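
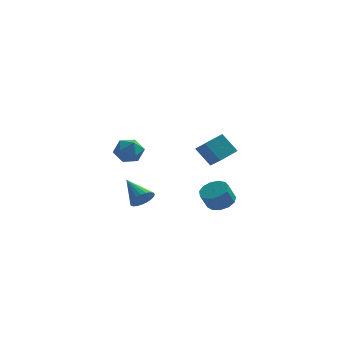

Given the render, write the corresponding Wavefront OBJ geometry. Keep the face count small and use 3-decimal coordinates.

v -1.607 -2.839 1.105
v -1.023 -2.294 1.072
v -2.653 -1.661 2.075
v -1.198 -2.224 0.798
v -1.445 -2.26 0.577
v -1.719 -2.397 0.448
v -1.974 -2.61 0.432
v -2.165 -2.862 0.532
v -2.261 -3.111 0.731
v -2.243 -3.313 0.995
v -2.115 -3.432 1.278
v -1.9 -3.45 1.531
v -1.634 -3.361 1.71
v -1.363 -3.183 1.785
v -1.135 -2.944 1.742
v -0.988 -2.688 1.588
v -0.949 -2.458 1.351
v 0.867 4.116 2.163
v 1.541 2.847 3.179
v 1.834 4.991 2.615
v 2.508 3.722 3.631
v 1.812 3.678 0.989
v 2.486 2.409 2.005
v 2.779 4.553 1.441
v 3.453 3.284 2.457
v -3.055 0.536 2.775
v -2.303 0.977 3.241
v -3.137 -0.557 3.939
v -2.385 -0.116 4.405
v -3.263 0.335 4.347
v -3.212 1.01 3.627
v -2.228 -0.59 3.553
v -2.177 0.085 2.833
v -1.792 0.281 3.721
v -2.431 0.852 4.213
v -3.009 -0.432 2.967
v -3.648 0.139 3.459
v 2.917 -3.568 1.505
v 3.687 -3.992 1.646
v 3.292 -4.356 2.697
v 2.523 -3.932 2.555
v 3.745 -3.529 1.829
v 3.351 -3.893 2.88
v 3.541 -3.078 1.908
v 3.146 -3.442 2.959
v 3.138 -2.783 1.859
v 2.744 -3.146 2.91
v 2.666 -2.737 1.698
v 2.272 -3.1 2.749
v 2.273 -2.955 1.475
v 1.879 -3.318 2.526
v 2.085 -3.367 1.262
v 1.69 -3.731 2.313
v 2.161 -3.844 1.125
v 1.766 -4.208 2.176
v 2.477 -4.233 1.109
v 2.083 -4.597 2.16
v 2.933 -4.411 1.219
v 2.538 -4.775 2.27
v 3.384 -4.321 1.419
v 2.989 -4.685 2.47
f 2 1 4
f 2 4 3
f 4 1 5
f 4 5 3
f 5 1 6
f 5 6 3
f 6 1 7
f 6 7 3
f 7 1 8
f 7 8 3
f 8 1 9
f 8 9 3
f 9 1 10
f 9 10 3
f 10 1 11
f 10 11 3
f 11 1 12
f 11 12 3
f 12 1 13
f 12 13 3
f 13 1 14
f 13 14 3
f 14 1 15
f 14 15 3
f 15 1 16
f 15 16 3
f 16 1 17
f 16 17 3
f 17 1 2
f 17 2 3
f 19 21 18
f 22 19 18
f 18 21 20
f 20 22 18
f 19 25 21
f 23 19 22
f 23 25 19
f 21 25 20
f 24 22 20
f 20 25 24
f 24 23 22
f 25 23 24
f 26 37 31
f 26 31 27
f 26 27 33
f 26 33 36
f 26 36 37
f 27 31 35
f 31 37 30
f 37 36 28
f 36 33 32
f 33 27 34
f 29 35 30
f 29 30 28
f 29 28 32
f 29 32 34
f 29 34 35
f 30 35 31
f 28 30 37
f 32 28 36
f 34 32 33
f 35 34 27
f 39 38 42
f 39 42 40
f 40 42 43
f 40 43 41
f 42 38 44
f 42 44 43
f 43 44 45
f 43 45 41
f 44 38 46
f 44 46 45
f 45 46 47
f 45 47 41
f 46 38 48
f 46 48 47
f 47 48 49
f 47 49 41
f 48 38 50
f 48 50 49
f 49 50 51
f 49 51 41
f 50 38 52
f 50 52 51
f 51 52 53
f 51 53 41
f 52 38 54
f 52 54 53
f 53 54 55
f 53 55 41
f 54 38 56
f 54 56 55
f 55 56 57
f 55 57 41
f 56 38 58
f 56 58 57
f 57 58 59
f 57 59 41
f 58 38 60
f 58 60 59
f 59 60 61
f 59 61 41
f 60 38 39
f 60 39 61
f 61 39 40
f 61 40 41



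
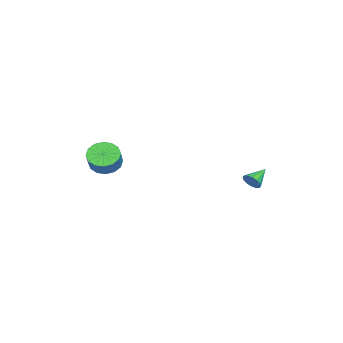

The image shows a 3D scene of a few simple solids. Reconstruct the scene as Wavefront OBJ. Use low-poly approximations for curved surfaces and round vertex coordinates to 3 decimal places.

v 2.484 -3.611 1.807
v 2.91 -4.226 1.497
v 3.543 -4.183 2.283
v 3.116 -3.569 2.593
v 3.086 -3.88 1.337
v 3.719 -3.838 2.123
v 3.1 -3.463 1.303
v 3.733 -3.42 2.089
v 2.949 -3.085 1.404
v 3.582 -3.042 2.19
v 2.673 -2.848 1.613
v 3.306 -2.805 2.399
v 2.347 -2.816 1.874
v 2.98 -2.773 2.66
v 2.057 -2.997 2.117
v 2.69 -2.954 2.903
v 1.881 -3.342 2.277
v 2.514 -3.3 3.063
v 1.867 -3.76 2.311
v 2.5 -3.717 3.097
v 2.018 -4.138 2.21
v 2.651 -4.095 2.996
v 2.294 -4.375 2.001
v 2.927 -4.332 2.787
v 2.62 -4.407 1.74
v 3.253 -4.364 2.526
v -0.132 2.898 -0.179
v 0.214 3.177 0.11
v -0.988 3.442 0.319
v 0.175 3.326 -0.118
v 0.055 3.36 -0.362
v -0.116 3.27 -0.557
v -0.291 3.081 -0.651
v -0.423 2.842 -0.619
v -0.478 2.619 -0.469
v -0.439 2.471 -0.241
v -0.319 2.437 0.003
v -0.148 2.527 0.198
v 0.027 2.716 0.292
v 0.159 2.954 0.26
f 2 1 5
f 2 5 3
f 3 5 6
f 3 6 4
f 5 1 7
f 5 7 6
f 6 7 8
f 6 8 4
f 7 1 9
f 7 9 8
f 8 9 10
f 8 10 4
f 9 1 11
f 9 11 10
f 10 11 12
f 10 12 4
f 11 1 13
f 11 13 12
f 12 13 14
f 12 14 4
f 13 1 15
f 13 15 14
f 14 15 16
f 14 16 4
f 15 1 17
f 15 17 16
f 16 17 18
f 16 18 4
f 17 1 19
f 17 19 18
f 18 19 20
f 18 20 4
f 19 1 21
f 19 21 20
f 20 21 22
f 20 22 4
f 21 1 23
f 21 23 22
f 22 23 24
f 22 24 4
f 23 1 25
f 23 25 24
f 24 25 26
f 24 26 4
f 25 1 2
f 25 2 26
f 26 2 3
f 26 3 4
f 28 27 30
f 28 30 29
f 30 27 31
f 30 31 29
f 31 27 32
f 31 32 29
f 32 27 33
f 32 33 29
f 33 27 34
f 33 34 29
f 34 27 35
f 34 35 29
f 35 27 36
f 35 36 29
f 36 27 37
f 36 37 29
f 37 27 38
f 37 38 29
f 38 27 39
f 38 39 29
f 39 27 40
f 39 40 29
f 40 27 28
f 40 28 29



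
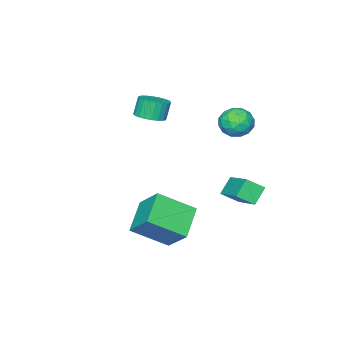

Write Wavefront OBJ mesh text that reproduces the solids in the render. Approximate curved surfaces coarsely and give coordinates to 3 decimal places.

v -1.942 4.08 1.633
v -1.449 4.754 2.006
v -1.511 3.166 2.714
v -1.018 3.84 3.087
v -1.932 3.881 3.099
v -2.198 4.446 2.431
v -0.762 3.474 2.289
v -1.028 4.039 1.621
v -0.719 4.379 2.411
v -1.442 4.631 2.912
v -1.518 3.289 1.808
v -2.241 3.541 2.309
v -1.733 4.497 1.724
v -1.227 3.423 2.996
v -1.764 3.447 3.003
v -1.474 3.843 3.222
v -2.174 4.316 1.974
v -1.884 4.712 2.193
v -2.168 4.2 2.836
v -1.076 3.208 2.527
v -0.786 3.604 2.746
v -1.486 4.077 1.498
v -1.196 4.473 1.717
v -0.792 3.72 1.884
v -1.015 4.673 2.182
v -0.761 4.136 2.818
v -0.611 3.921 2.349
v -0.767 4.253 1.956
v -1.439 4.821 2.476
v -1.186 4.284 3.112
v -1.723 4.308 3.119
v -1.88 4.64 2.726
v -1.011 4.601 2.715
v -1.774 3.636 1.608
v -1.521 3.099 2.244
v -1.08 3.28 1.994
v -1.237 3.612 1.601
v -2.199 3.784 1.902
v -1.945 3.247 2.538
v -2.193 3.667 2.764
v -2.349 3.999 2.371
v -1.949 3.319 2.005
v 0.834 2.457 -3.737
v 2.158 1.219 -2.618
v 0.986 3.739 -2.497
v 2.309 2.501 -1.379
v 2.291 3.179 -4.661
v 3.614 1.941 -3.543
v 2.442 4.461 -3.422
v 3.766 3.223 -2.303
v -0.468 -0.637 1.432
v 0.22 -0.295 1.687
v -0.144 -0.322 2.704
v -0.832 -0.663 2.448
v 0.042 -0.04 1.63
v -0.322 -0.067 2.647
v -0.213 0.124 1.543
v -0.577 0.097 2.56
v -0.508 0.172 1.439
v -0.872 0.146 2.455
v -0.796 0.097 1.334
v -1.16 0.071 2.35
v -1.035 -0.089 1.243
v -1.399 -0.116 2.26
v -1.187 -0.359 1.182
v -1.551 -0.386 2.198
v -1.23 -0.672 1.158
v -1.594 -0.698 2.175
v -1.156 -0.978 1.176
v -1.52 -1.005 2.193
v -0.978 -1.233 1.233
v -1.342 -1.26 2.25
v -0.723 -1.397 1.32
v -1.087 -1.424 2.337
v -0.428 -1.446 1.425
v -0.792 -1.472 2.441
v -0.14 -1.371 1.53
v -0.504 -1.397 2.546
v 0.099 -1.184 1.62
v -0.265 -1.211 2.637
v 0.251 -0.914 1.682
v -0.113 -0.941 2.698
v 0.294 -0.602 1.705
v -0.07 -0.628 2.722
v -2.288 3.496 -3.629
v -3.068 3.443 -2.84
v -1.524 5.153 -2.763
v -2.303 5.1 -1.974
v -1.637 2.88 -3.026
v -2.416 2.827 -2.237
v -0.872 4.537 -2.16
v -1.652 4.484 -1.371
f 1 38 17
f 38 12 41
f 17 41 6
f 38 41 17
f 1 17 13
f 17 6 18
f 13 18 2
f 17 18 13
f 1 13 22
f 13 2 23
f 22 23 8
f 13 23 22
f 1 22 34
f 22 8 37
f 34 37 11
f 22 37 34
f 1 34 38
f 34 11 42
f 38 42 12
f 34 42 38
f 2 18 29
f 18 6 32
f 29 32 10
f 18 32 29
f 6 41 19
f 41 12 40
f 19 40 5
f 41 40 19
f 12 42 39
f 42 11 35
f 39 35 3
f 42 35 39
f 11 37 36
f 37 8 24
f 36 24 7
f 37 24 36
f 8 23 28
f 23 2 25
f 28 25 9
f 23 25 28
f 4 30 16
f 30 10 31
f 16 31 5
f 30 31 16
f 4 16 14
f 16 5 15
f 14 15 3
f 16 15 14
f 4 14 21
f 14 3 20
f 21 20 7
f 14 20 21
f 4 21 26
f 21 7 27
f 26 27 9
f 21 27 26
f 4 26 30
f 26 9 33
f 30 33 10
f 26 33 30
f 5 31 19
f 31 10 32
f 19 32 6
f 31 32 19
f 3 15 39
f 15 5 40
f 39 40 12
f 15 40 39
f 7 20 36
f 20 3 35
f 36 35 11
f 20 35 36
f 9 27 28
f 27 7 24
f 28 24 8
f 27 24 28
f 10 33 29
f 33 9 25
f 29 25 2
f 33 25 29
f 44 46 43
f 47 44 43
f 43 46 45
f 45 47 43
f 44 50 46
f 48 44 47
f 48 50 44
f 46 50 45
f 49 47 45
f 45 50 49
f 49 48 47
f 50 48 49
f 52 51 55
f 52 55 53
f 53 55 56
f 53 56 54
f 55 51 57
f 55 57 56
f 56 57 58
f 56 58 54
f 57 51 59
f 57 59 58
f 58 59 60
f 58 60 54
f 59 51 61
f 59 61 60
f 60 61 62
f 60 62 54
f 61 51 63
f 61 63 62
f 62 63 64
f 62 64 54
f 63 51 65
f 63 65 64
f 64 65 66
f 64 66 54
f 65 51 67
f 65 67 66
f 66 67 68
f 66 68 54
f 67 51 69
f 67 69 68
f 68 69 70
f 68 70 54
f 69 51 71
f 69 71 70
f 70 71 72
f 70 72 54
f 71 51 73
f 71 73 72
f 72 73 74
f 72 74 54
f 73 51 75
f 73 75 74
f 74 75 76
f 74 76 54
f 75 51 77
f 75 77 76
f 76 77 78
f 76 78 54
f 77 51 79
f 77 79 78
f 78 79 80
f 78 80 54
f 79 51 81
f 79 81 80
f 80 81 82
f 80 82 54
f 81 51 83
f 81 83 82
f 82 83 84
f 82 84 54
f 83 51 52
f 83 52 84
f 84 52 53
f 84 53 54
f 86 88 85
f 89 86 85
f 85 88 87
f 87 89 85
f 86 92 88
f 90 86 89
f 90 92 86
f 88 92 87
f 91 89 87
f 87 92 91
f 91 90 89
f 92 90 91



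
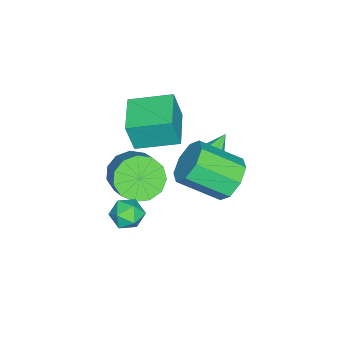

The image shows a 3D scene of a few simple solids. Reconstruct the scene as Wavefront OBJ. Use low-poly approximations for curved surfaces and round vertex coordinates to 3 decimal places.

v -3.743 -4.015 0.315
v -3.528 -4.305 1.781
v -4.388 -2.261 0.758
v -4.172 -2.552 2.224
v -2.068 -3.368 0.196
v -1.852 -3.659 1.662
v -2.712 -1.615 0.639
v -2.497 -1.905 2.105
v -2.035 -0.291 0.619
v -1.593 -0.655 1.192
v -3.045 0.151 1.681
v -1.427 -0.064 1.103
v -1.617 0.394 0.731
v -2.053 0.45 0.294
v -2.478 0.073 0.047
v -2.644 -0.518 0.135
v -2.453 -0.976 0.507
v -2.018 -1.033 0.945
v 0.595 -2.072 -0.888
v 0.906 -1.563 -0.405
v 1.434 -2.917 -0.535
v 1.745 -2.408 -0.052
v 1.047 -2.694 0.089
v 0.528 -2.171 -0.13
v 1.812 -2.309 -0.81
v 1.293 -1.786 -1.029
v 1.658 -1.709 -0.357
v 1.184 -1.947 0.198
v 1.156 -2.533 -1.138
v 0.682 -2.771 -0.583
v -2.232 -3.559 -1.748
v -1.38 -3.999 -2.266
v -0.235 -3.14 -1.109
v -1.088 -2.701 -0.592
v -1.496 -3.465 -2.547
v -0.351 -2.607 -1.39
v -1.847 -2.961 -2.574
v -0.702 -2.103 -1.417
v -2.319 -2.647 -2.339
v -1.174 -1.789 -1.182
v -2.764 -2.623 -1.917
v -1.619 -1.765 -0.76
v -3.041 -2.896 -1.441
v -1.896 -2.037 -0.284
v -3.06 -3.379 -1.062
v -1.915 -2.521 0.094
v -2.817 -3.92 -0.902
v -1.672 -3.062 0.255
v -2.388 -4.346 -1.01
v -1.243 -3.488 0.146
v -1.91 -4.522 -1.353
v -0.765 -3.664 -0.196
v -1.534 -4.393 -1.821
v -0.389 -3.535 -0.664
v -0.32 1.489 1.922
v 0.64 1.801 1.902
v 1.181 0.203 2.958
v 0.22 -0.109 2.978
v 0.253 2.074 2.513
v 0.794 0.476 3.569
v -0.47 2.004 2.777
v 0.071 0.407 3.834
v -1.105 1.633 2.541
v -0.564 0.035 3.598
v -1.281 1.177 1.942
v -0.74 -0.421 2.998
v -0.894 0.904 1.331
v -0.353 -0.694 2.387
v -0.171 0.973 1.066
v 0.37 -0.624 2.123
v 0.464 1.345 1.302
v 1.005 -0.253 2.359
f 2 4 1
f 5 2 1
f 1 4 3
f 3 5 1
f 2 8 4
f 6 2 5
f 6 8 2
f 4 8 3
f 7 5 3
f 3 8 7
f 7 6 5
f 8 6 7
f 10 9 12
f 10 12 11
f 12 9 13
f 12 13 11
f 13 9 14
f 13 14 11
f 14 9 15
f 14 15 11
f 15 9 16
f 15 16 11
f 16 9 17
f 16 17 11
f 17 9 18
f 17 18 11
f 18 9 10
f 18 10 11
f 19 30 24
f 19 24 20
f 19 20 26
f 19 26 29
f 19 29 30
f 20 24 28
f 24 30 23
f 30 29 21
f 29 26 25
f 26 20 27
f 22 28 23
f 22 23 21
f 22 21 25
f 22 25 27
f 22 27 28
f 23 28 24
f 21 23 30
f 25 21 29
f 27 25 26
f 28 27 20
f 32 31 35
f 32 35 33
f 33 35 36
f 33 36 34
f 35 31 37
f 35 37 36
f 36 37 38
f 36 38 34
f 37 31 39
f 37 39 38
f 38 39 40
f 38 40 34
f 39 31 41
f 39 41 40
f 40 41 42
f 40 42 34
f 41 31 43
f 41 43 42
f 42 43 44
f 42 44 34
f 43 31 45
f 43 45 44
f 44 45 46
f 44 46 34
f 45 31 47
f 45 47 46
f 46 47 48
f 46 48 34
f 47 31 49
f 47 49 48
f 48 49 50
f 48 50 34
f 49 31 51
f 49 51 50
f 50 51 52
f 50 52 34
f 51 31 53
f 51 53 52
f 52 53 54
f 52 54 34
f 53 31 32
f 53 32 54
f 54 32 33
f 54 33 34
f 56 55 59
f 56 59 57
f 57 59 60
f 57 60 58
f 59 55 61
f 59 61 60
f 60 61 62
f 60 62 58
f 61 55 63
f 61 63 62
f 62 63 64
f 62 64 58
f 63 55 65
f 63 65 64
f 64 65 66
f 64 66 58
f 65 55 67
f 65 67 66
f 66 67 68
f 66 68 58
f 67 55 69
f 67 69 68
f 68 69 70
f 68 70 58
f 69 55 71
f 69 71 70
f 70 71 72
f 70 72 58
f 71 55 56
f 71 56 72
f 72 56 57
f 72 57 58



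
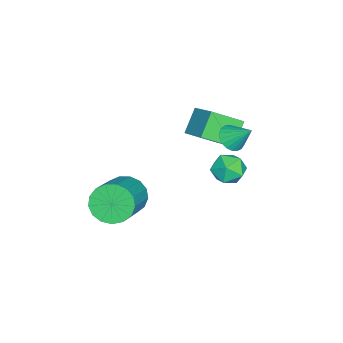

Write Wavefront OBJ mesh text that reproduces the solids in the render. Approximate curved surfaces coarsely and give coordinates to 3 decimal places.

v -0.365 1.129 2.398
v 0.19 0.943 2.463
v -0.195 1.911 3.182
v 0.214 1.113 2.288
v 0.137 1.287 2.132
v -0.026 1.433 2.022
v -0.249 1.526 1.977
v -0.491 1.551 2.005
v -0.712 1.504 2.101
v -0.873 1.391 2.248
v -0.946 1.233 2.421
v -0.919 1.058 2.59
v -0.796 0.894 2.726
v -0.599 0.772 2.805
v -0.361 0.711 2.814
v -0.124 0.723 2.75
v 0.071 0.805 2.626
v -0.392 -3.027 -2.247
v 0.072 -3.274 -2.965
v 1.836 -3.139 -1.871
v 1.372 -2.893 -1.153
v 0.058 -2.849 -2.994
v 1.822 -2.714 -1.9
v -0.06 -2.465 -2.852
v 1.704 -2.331 -1.758
v -0.253 -2.21 -2.571
v 1.511 -2.075 -1.477
v -0.479 -2.142 -2.216
v 1.285 -2.008 -1.122
v -0.684 -2.277 -1.868
v 1.08 -2.143 -0.774
v -0.823 -2.584 -1.607
v 0.941 -2.449 -0.513
v -0.863 -2.992 -1.493
v 0.901 -2.858 -0.398
v -0.795 -3.409 -1.551
v 0.969 -3.274 -0.457
v -0.634 -3.738 -1.769
v 1.129 -3.603 -0.675
v -0.419 -3.904 -2.096
v 1.345 -3.77 -1.002
v -0.197 -3.869 -2.458
v 1.567 -3.735 -1.364
v -0.02 -3.642 -2.772
v 1.744 -3.508 -1.678
v -1.184 -0.943 1.433
v -2.011 -0.821 2.266
v -1.758 0.133 0.705
v -2.585 0.255 1.538
v -0.355 -0.035 2.122
v -1.182 0.087 2.955
v -0.929 1.041 1.394
v -1.756 1.163 2.227
v -0.378 1.716 0.821
v 0.144 1.492 0.336
v -0.104 0.788 1.544
v 0.418 0.564 1.059
v 0.514 1.195 1.447
v 0.345 1.768 1
v -0.305 0.512 0.88
v -0.474 1.085 0.433
v 0.189 0.748 0.373
v 0.695 1.17 0.723
v -0.655 1.11 1.157
v -0.149 1.532 1.507
f 2 1 4
f 2 4 3
f 4 1 5
f 4 5 3
f 5 1 6
f 5 6 3
f 6 1 7
f 6 7 3
f 7 1 8
f 7 8 3
f 8 1 9
f 8 9 3
f 9 1 10
f 9 10 3
f 10 1 11
f 10 11 3
f 11 1 12
f 11 12 3
f 12 1 13
f 12 13 3
f 13 1 14
f 13 14 3
f 14 1 15
f 14 15 3
f 15 1 16
f 15 16 3
f 16 1 17
f 16 17 3
f 17 1 2
f 17 2 3
f 19 18 22
f 19 22 20
f 20 22 23
f 20 23 21
f 22 18 24
f 22 24 23
f 23 24 25
f 23 25 21
f 24 18 26
f 24 26 25
f 25 26 27
f 25 27 21
f 26 18 28
f 26 28 27
f 27 28 29
f 27 29 21
f 28 18 30
f 28 30 29
f 29 30 31
f 29 31 21
f 30 18 32
f 30 32 31
f 31 32 33
f 31 33 21
f 32 18 34
f 32 34 33
f 33 34 35
f 33 35 21
f 34 18 36
f 34 36 35
f 35 36 37
f 35 37 21
f 36 18 38
f 36 38 37
f 37 38 39
f 37 39 21
f 38 18 40
f 38 40 39
f 39 40 41
f 39 41 21
f 40 18 42
f 40 42 41
f 41 42 43
f 41 43 21
f 42 18 44
f 42 44 43
f 43 44 45
f 43 45 21
f 44 18 19
f 44 19 45
f 45 19 20
f 45 20 21
f 47 49 46
f 50 47 46
f 46 49 48
f 48 50 46
f 47 53 49
f 51 47 50
f 51 53 47
f 49 53 48
f 52 50 48
f 48 53 52
f 52 51 50
f 53 51 52
f 54 65 59
f 54 59 55
f 54 55 61
f 54 61 64
f 54 64 65
f 55 59 63
f 59 65 58
f 65 64 56
f 64 61 60
f 61 55 62
f 57 63 58
f 57 58 56
f 57 56 60
f 57 60 62
f 57 62 63
f 58 63 59
f 56 58 65
f 60 56 64
f 62 60 61
f 63 62 55



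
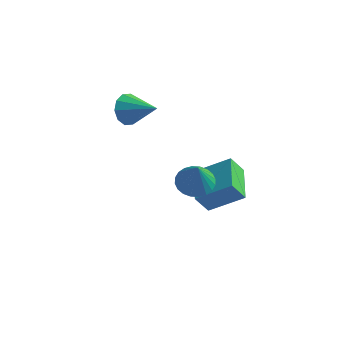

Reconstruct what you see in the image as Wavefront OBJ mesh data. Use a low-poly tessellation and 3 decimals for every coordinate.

v 1.776 -3.668 -0.061
v 2.399 -3.93 -0.386
v 2.204 -4.212 1.201
v 2.486 -3.664 -0.301
v 2.466 -3.399 -0.18
v 2.34 -3.174 -0.04
v 2.129 -3.025 0.096
v 1.863 -2.973 0.209
v 1.585 -3.028 0.28
v 1.335 -3.179 0.299
v 1.153 -3.405 0.264
v 1.065 -3.671 0.179
v 1.086 -3.936 0.057
v 1.211 -4.161 -0.082
v 1.423 -4.31 -0.219
v 1.688 -4.362 -0.331
v 1.966 -4.308 -0.402
v 2.216 -4.156 -0.421
v -1.125 1.023 -3.605
v 0.175 1.651 -2.708
v -0.757 1.436 -4.427
v 0.543 2.063 -3.529
v -0.183 -0.463 -3.931
v 1.117 0.164 -3.033
v 0.185 -0.051 -4.752
v 1.485 0.577 -3.855
v -3.426 -0.219 -0.032
v -3.153 0.159 -0.657
v -2.034 -0.261 0.552
v -3.28 0.488 -0.328
v -3.464 0.547 0.113
v -3.633 0.313 0.5
v -3.723 -0.124 0.683
v -3.7 -0.597 0.594
v -3.572 -0.925 0.265
v -3.388 -0.984 -0.177
v -3.219 -0.751 -0.563
v -3.129 -0.314 -0.747
f 2 1 4
f 2 4 3
f 4 1 5
f 4 5 3
f 5 1 6
f 5 6 3
f 6 1 7
f 6 7 3
f 7 1 8
f 7 8 3
f 8 1 9
f 8 9 3
f 9 1 10
f 9 10 3
f 10 1 11
f 10 11 3
f 11 1 12
f 11 12 3
f 12 1 13
f 12 13 3
f 13 1 14
f 13 14 3
f 14 1 15
f 14 15 3
f 15 1 16
f 15 16 3
f 16 1 17
f 16 17 3
f 17 1 18
f 17 18 3
f 18 1 2
f 18 2 3
f 20 22 19
f 23 20 19
f 19 22 21
f 21 23 19
f 20 26 22
f 24 20 23
f 24 26 20
f 22 26 21
f 25 23 21
f 21 26 25
f 25 24 23
f 26 24 25
f 28 27 30
f 28 30 29
f 30 27 31
f 30 31 29
f 31 27 32
f 31 32 29
f 32 27 33
f 32 33 29
f 33 27 34
f 33 34 29
f 34 27 35
f 34 35 29
f 35 27 36
f 35 36 29
f 36 27 37
f 36 37 29
f 37 27 38
f 37 38 29
f 38 27 28
f 38 28 29



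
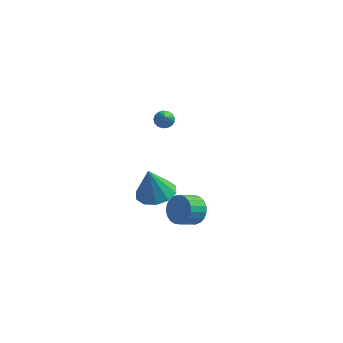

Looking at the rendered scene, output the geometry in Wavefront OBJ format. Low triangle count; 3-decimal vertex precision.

v -3.51 3.873 -1.767
v -3.263 3.538 -2.142
v -3.25 2.927 -0.753
v -3.062 3.691 -2.051
v -2.964 3.885 -1.894
v -2.991 4.077 -1.709
v -3.137 4.222 -1.536
v -3.368 4.286 -1.417
v -3.632 4.256 -1.378
v -3.867 4.139 -1.427
v -4.021 3.96 -1.555
v -4.057 3.761 -1.731
v -3.968 3.588 -1.915
v -3.774 3.48 -2.066
v -3.52 3.462 -2.147
v -2.378 -3.164 -1.365
v -1.354 -3.25 -1.148
v -2.742 -3.236 0.325
v -1.506 -2.619 -1.154
v -1.99 -2.196 -1.24
v -2.623 -2.143 -1.374
v -3.162 -2.48 -1.505
v -3.402 -3.078 -1.582
v -3.25 -3.709 -1.576
v -2.766 -4.132 -1.49
v -2.133 -4.185 -1.355
v -1.594 -3.848 -1.225
v -0.773 -1.661 -3.829
v -0.546 -1.285 -3.078
v -1.199 -2.003 -2.52
v -1.427 -2.379 -3.271
v -0.837 -1.093 -3.173
v -1.491 -1.812 -2.615
v -1.118 -0.999 -3.381
v -1.771 -1.718 -2.823
v -1.339 -1.02 -3.667
v -1.992 -1.739 -3.108
v -1.463 -1.152 -3.98
v -2.116 -1.87 -3.422
v -1.467 -1.371 -4.268
v -2.12 -2.09 -3.71
v -1.351 -1.641 -4.479
v -2.004 -2.359 -3.921
v -1.135 -1.914 -4.579
v -1.789 -2.632 -4.02
v -0.857 -2.143 -4.548
v -1.51 -2.862 -3.99
v -0.565 -2.289 -4.393
v -1.218 -3.008 -3.835
v -0.308 -2.326 -4.141
v -0.961 -3.045 -3.583
v -0.132 -2.248 -3.835
v -0.785 -2.967 -3.277
v -0.067 -2.069 -3.528
v -0.72 -2.787 -2.969
v -0.124 -1.819 -3.272
v -0.777 -2.537 -2.714
v -0.293 -1.541 -3.114
v -0.946 -2.26 -2.555
f 2 1 4
f 2 4 3
f 4 1 5
f 4 5 3
f 5 1 6
f 5 6 3
f 6 1 7
f 6 7 3
f 7 1 8
f 7 8 3
f 8 1 9
f 8 9 3
f 9 1 10
f 9 10 3
f 10 1 11
f 10 11 3
f 11 1 12
f 11 12 3
f 12 1 13
f 12 13 3
f 13 1 14
f 13 14 3
f 14 1 15
f 14 15 3
f 15 1 2
f 15 2 3
f 17 16 19
f 17 19 18
f 19 16 20
f 19 20 18
f 20 16 21
f 20 21 18
f 21 16 22
f 21 22 18
f 22 16 23
f 22 23 18
f 23 16 24
f 23 24 18
f 24 16 25
f 24 25 18
f 25 16 26
f 25 26 18
f 26 16 27
f 26 27 18
f 27 16 17
f 27 17 18
f 29 28 32
f 29 32 30
f 30 32 33
f 30 33 31
f 32 28 34
f 32 34 33
f 33 34 35
f 33 35 31
f 34 28 36
f 34 36 35
f 35 36 37
f 35 37 31
f 36 28 38
f 36 38 37
f 37 38 39
f 37 39 31
f 38 28 40
f 38 40 39
f 39 40 41
f 39 41 31
f 40 28 42
f 40 42 41
f 41 42 43
f 41 43 31
f 42 28 44
f 42 44 43
f 43 44 45
f 43 45 31
f 44 28 46
f 44 46 45
f 45 46 47
f 45 47 31
f 46 28 48
f 46 48 47
f 47 48 49
f 47 49 31
f 48 28 50
f 48 50 49
f 49 50 51
f 49 51 31
f 50 28 52
f 50 52 51
f 51 52 53
f 51 53 31
f 52 28 54
f 52 54 53
f 53 54 55
f 53 55 31
f 54 28 56
f 54 56 55
f 55 56 57
f 55 57 31
f 56 28 58
f 56 58 57
f 57 58 59
f 57 59 31
f 58 28 29
f 58 29 59
f 59 29 30
f 59 30 31



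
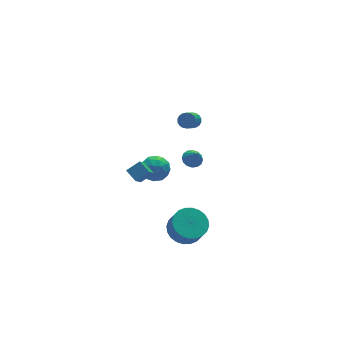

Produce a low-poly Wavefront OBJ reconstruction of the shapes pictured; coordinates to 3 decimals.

v -0.036 -0.939 1.336
v 0.286 -1.349 1.083
v -0.004 -1.461 2.224
v 0.484 -1.151 1.192
v 0.542 -0.897 1.34
v 0.446 -0.653 1.487
v 0.22 -0.486 1.594
v -0.074 -0.441 1.631
v -0.358 -0.528 1.59
v -0.556 -0.726 1.481
v -0.615 -0.981 1.333
v -0.518 -1.224 1.186
v -0.292 -1.391 1.079
v 0.002 -1.437 1.042
v -1.762 1.468 -0.172
v -0.905 1.398 -0.322
v -1.915 0.082 -0.398
v -1.058 0.012 -0.548
v -1.347 0.188 0.257
v -1.252 1.044 0.396
v -1.568 0.436 -1.116
v -1.473 1.292 -0.977
v -0.785 0.76 -0.906
v -0.649 0.606 -0.057
v -2.171 0.874 -0.663
v -2.035 0.72 0.186
v -1.32 1.554 -0.227
v -1.5 -0.074 -0.493
v -1.67 0.029 -0.02
v -1.166 -0.012 -0.108
v -1.524 1.347 0.195
v -1.02 1.305 0.107
v -1.281 0.594 0.447
v -1.8 0.175 -0.827
v -1.296 0.133 -0.915
v -1.654 1.492 -0.612
v -1.15 1.451 -0.7
v -1.539 0.886 -1.167
v -0.746 1.138 -0.659
v -0.836 0.324 -0.791
v -1.135 0.573 -1.125
v -1.079 1.076 -1.043
v -0.666 1.048 -0.16
v -0.756 0.234 -0.293
v -0.926 0.337 0.18
v -0.87 0.84 0.262
v -0.595 0.673 -0.503
v -2.064 1.246 -0.427
v -2.154 0.432 -0.56
v -1.95 0.64 -0.982
v -1.894 1.143 -0.9
v -1.984 1.156 0.071
v -2.074 0.342 -0.061
v -1.741 0.404 0.323
v -1.685 0.907 0.405
v -2.225 0.807 -0.217
v -3.959 -2.126 2.182
v -3.181 -2.139 2.614
v -4.169 -1.453 2.581
v -3.391 -1.466 3.013
v -3.109 -0.974 0.687
v -2.331 -0.987 1.119
v -3.319 -0.301 1.086
v -2.541 -0.314 1.518
v -1.685 -3.276 -2.005
v -0.693 -3.362 -2.102
v -0.644 -3.931 -1.092
v -1.635 -3.844 -0.995
v -0.721 -3.024 -1.91
v -0.672 -3.592 -0.9
v -0.897 -2.724 -1.732
v -0.848 -3.292 -0.722
v -1.192 -2.507 -1.596
v -1.143 -3.076 -0.586
v -1.562 -2.408 -1.523
v -1.513 -2.977 -0.513
v -1.951 -2.441 -1.522
v -1.902 -3.01 -0.512
v -2.299 -2.601 -1.595
v -2.25 -3.17 -0.585
v -2.554 -2.864 -1.731
v -2.505 -3.433 -0.721
v -2.676 -3.189 -1.908
v -2.627 -3.758 -0.898
v -2.648 -3.528 -2.1
v -2.599 -4.096 -1.09
v -2.472 -3.828 -2.278
v -2.423 -4.396 -1.268
v -2.177 -4.044 -2.414
v -2.128 -4.613 -1.404
v -1.807 -4.143 -2.487
v -1.758 -4.712 -1.477
v -1.418 -4.11 -2.488
v -1.369 -4.679 -1.478
v -1.07 -3.95 -2.415
v -1.021 -4.519 -1.405
v -0.815 -3.687 -2.279
v -0.766 -4.256 -1.269
v 2.457 3.847 -0.296
v 2.771 3.996 0.092
v 2.016 3.262 0.984
v 1.703 3.113 0.596
v 2.608 4.161 0.09
v 1.853 3.427 0.982
v 2.416 4.264 0.012
v 1.661 3.53 0.904
v 2.232 4.284 -0.127
v 1.477 3.55 0.765
v 2.093 4.218 -0.299
v 1.338 3.484 0.593
v 2.026 4.078 -0.471
v 1.271 3.344 0.421
v 2.044 3.893 -0.608
v 1.289 3.159 0.284
v 2.144 3.698 -0.684
v 1.389 2.964 0.208
v 2.307 3.533 -0.682
v 1.552 2.799 0.21
v 2.499 3.43 -0.604
v 1.744 2.696 0.288
v 2.683 3.41 -0.465
v 1.928 2.676 0.427
v 2.822 3.476 -0.293
v 2.067 2.742 0.599
v 2.889 3.616 -0.121
v 2.134 2.882 0.771
v 2.871 3.801 0.016
v 2.116 3.067 0.908
f 2 1 4
f 2 4 3
f 4 1 5
f 4 5 3
f 5 1 6
f 5 6 3
f 6 1 7
f 6 7 3
f 7 1 8
f 7 8 3
f 8 1 9
f 8 9 3
f 9 1 10
f 9 10 3
f 10 1 11
f 10 11 3
f 11 1 12
f 11 12 3
f 12 1 13
f 12 13 3
f 13 1 14
f 13 14 3
f 14 1 2
f 14 2 3
f 15 52 31
f 52 26 55
f 31 55 20
f 52 55 31
f 15 31 27
f 31 20 32
f 27 32 16
f 31 32 27
f 15 27 36
f 27 16 37
f 36 37 22
f 27 37 36
f 15 36 48
f 36 22 51
f 48 51 25
f 36 51 48
f 15 48 52
f 48 25 56
f 52 56 26
f 48 56 52
f 16 32 43
f 32 20 46
f 43 46 24
f 32 46 43
f 20 55 33
f 55 26 54
f 33 54 19
f 55 54 33
f 26 56 53
f 56 25 49
f 53 49 17
f 56 49 53
f 25 51 50
f 51 22 38
f 50 38 21
f 51 38 50
f 22 37 42
f 37 16 39
f 42 39 23
f 37 39 42
f 18 44 30
f 44 24 45
f 30 45 19
f 44 45 30
f 18 30 28
f 30 19 29
f 28 29 17
f 30 29 28
f 18 28 35
f 28 17 34
f 35 34 21
f 28 34 35
f 18 35 40
f 35 21 41
f 40 41 23
f 35 41 40
f 18 40 44
f 40 23 47
f 44 47 24
f 40 47 44
f 19 45 33
f 45 24 46
f 33 46 20
f 45 46 33
f 17 29 53
f 29 19 54
f 53 54 26
f 29 54 53
f 21 34 50
f 34 17 49
f 50 49 25
f 34 49 50
f 23 41 42
f 41 21 38
f 42 38 22
f 41 38 42
f 24 47 43
f 47 23 39
f 43 39 16
f 47 39 43
f 58 60 57
f 61 58 57
f 57 60 59
f 59 61 57
f 58 64 60
f 62 58 61
f 62 64 58
f 60 64 59
f 63 61 59
f 59 64 63
f 63 62 61
f 64 62 63
f 66 65 69
f 66 69 67
f 67 69 70
f 67 70 68
f 69 65 71
f 69 71 70
f 70 71 72
f 70 72 68
f 71 65 73
f 71 73 72
f 72 73 74
f 72 74 68
f 73 65 75
f 73 75 74
f 74 75 76
f 74 76 68
f 75 65 77
f 75 77 76
f 76 77 78
f 76 78 68
f 77 65 79
f 77 79 78
f 78 79 80
f 78 80 68
f 79 65 81
f 79 81 80
f 80 81 82
f 80 82 68
f 81 65 83
f 81 83 82
f 82 83 84
f 82 84 68
f 83 65 85
f 83 85 84
f 84 85 86
f 84 86 68
f 85 65 87
f 85 87 86
f 86 87 88
f 86 88 68
f 87 65 89
f 87 89 88
f 88 89 90
f 88 90 68
f 89 65 91
f 89 91 90
f 90 91 92
f 90 92 68
f 91 65 93
f 91 93 92
f 92 93 94
f 92 94 68
f 93 65 95
f 93 95 94
f 94 95 96
f 94 96 68
f 95 65 97
f 95 97 96
f 96 97 98
f 96 98 68
f 97 65 66
f 97 66 98
f 98 66 67
f 98 67 68
f 100 99 103
f 100 103 101
f 101 103 104
f 101 104 102
f 103 99 105
f 103 105 104
f 104 105 106
f 104 106 102
f 105 99 107
f 105 107 106
f 106 107 108
f 106 108 102
f 107 99 109
f 107 109 108
f 108 109 110
f 108 110 102
f 109 99 111
f 109 111 110
f 110 111 112
f 110 112 102
f 111 99 113
f 111 113 112
f 112 113 114
f 112 114 102
f 113 99 115
f 113 115 114
f 114 115 116
f 114 116 102
f 115 99 117
f 115 117 116
f 116 117 118
f 116 118 102
f 117 99 119
f 117 119 118
f 118 119 120
f 118 120 102
f 119 99 121
f 119 121 120
f 120 121 122
f 120 122 102
f 121 99 123
f 121 123 122
f 122 123 124
f 122 124 102
f 123 99 125
f 123 125 124
f 124 125 126
f 124 126 102
f 125 99 127
f 125 127 126
f 126 127 128
f 126 128 102
f 127 99 100
f 127 100 128
f 128 100 101
f 128 101 102



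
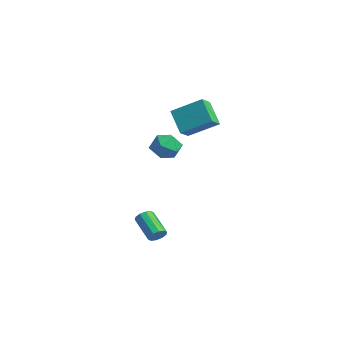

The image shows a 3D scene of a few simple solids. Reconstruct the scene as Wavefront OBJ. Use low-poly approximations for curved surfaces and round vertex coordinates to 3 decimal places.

v 2.059 -0.499 -4.193
v 2.339 -0.871 -3.848
v 0.881 -1.074 -2.882
v 0.601 -0.701 -3.227
v 2.382 -0.542 -3.713
v 0.925 -0.745 -2.748
v 2.302 -0.196 -3.762
v 0.844 -0.399 -2.797
v 2.129 0.034 -3.975
v 0.671 -0.168 -3.01
v 1.929 0.061 -4.271
v 0.471 -0.142 -3.306
v 1.779 -0.126 -4.538
v 0.321 -0.329 -3.572
v 1.735 -0.455 -4.672
v 0.278 -0.658 -3.707
v 1.816 -0.801 -4.623
v 0.358 -1.004 -3.658
v 1.989 -1.032 -4.41
v 0.531 -1.234 -3.445
v 2.189 -1.058 -4.114
v 0.731 -1.261 -3.149
v -0.476 1.929 2.386
v -1.727 1.864 3.665
v -1.052 2.661 1.86
v -2.303 2.596 3.139
v 0.503 3.444 3.421
v -0.748 3.379 4.7
v -0.073 4.176 2.895
v -1.324 4.111 4.174
v -1.879 1.933 0.799
v -0.976 1.783 0.327
v -1.404 0.917 2.033
v -0.501 0.767 1.561
v -0.72 1.685 1.972
v -1.014 2.314 1.21
v -1.366 0.386 1.15
v -1.66 1.015 0.388
v -0.659 0.827 0.544
v -0.26 1.63 1.052
v -2.12 1.07 1.308
v -1.721 1.873 1.816
f 2 1 5
f 2 5 3
f 3 5 6
f 3 6 4
f 5 1 7
f 5 7 6
f 6 7 8
f 6 8 4
f 7 1 9
f 7 9 8
f 8 9 10
f 8 10 4
f 9 1 11
f 9 11 10
f 10 11 12
f 10 12 4
f 11 1 13
f 11 13 12
f 12 13 14
f 12 14 4
f 13 1 15
f 13 15 14
f 14 15 16
f 14 16 4
f 15 1 17
f 15 17 16
f 16 17 18
f 16 18 4
f 17 1 19
f 17 19 18
f 18 19 20
f 18 20 4
f 19 1 21
f 19 21 20
f 20 21 22
f 20 22 4
f 21 1 2
f 21 2 22
f 22 2 3
f 22 3 4
f 24 26 23
f 27 24 23
f 23 26 25
f 25 27 23
f 24 30 26
f 28 24 27
f 28 30 24
f 26 30 25
f 29 27 25
f 25 30 29
f 29 28 27
f 30 28 29
f 31 42 36
f 31 36 32
f 31 32 38
f 31 38 41
f 31 41 42
f 32 36 40
f 36 42 35
f 42 41 33
f 41 38 37
f 38 32 39
f 34 40 35
f 34 35 33
f 34 33 37
f 34 37 39
f 34 39 40
f 35 40 36
f 33 35 42
f 37 33 41
f 39 37 38
f 40 39 32



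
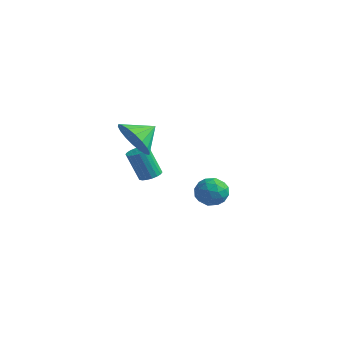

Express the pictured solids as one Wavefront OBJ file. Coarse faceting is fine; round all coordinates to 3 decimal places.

v -3.274 2.408 3.461
v -2.327 2.398 2.942
v -2.946 3.432 4.039
v -2.607 2.654 2.648
v -3.02 2.862 2.514
v -3.482 2.98 2.568
v -3.904 2.984 2.799
v -4.201 2.875 3.161
v -4.314 2.673 3.582
v -4.221 2.419 3.98
v -3.941 2.163 4.274
v -3.528 1.955 4.408
v -3.065 1.837 4.353
v -2.644 1.833 4.123
v -2.347 1.942 3.761
v -2.234 2.144 3.339
v -3.439 3.639 0.81
v -2.926 3.751 1.004
v -3.407 3.433 2.464
v -3.921 3.321 2.27
v -3.039 3.973 1.015
v -3.52 3.655 2.475
v -3.232 4.129 0.985
v -3.713 3.81 2.445
v -3.465 4.187 0.921
v -3.946 3.869 2.381
v -3.694 4.137 0.835
v -4.175 3.819 2.295
v -3.872 3.989 0.744
v -4.353 3.671 2.204
v -3.964 3.771 0.666
v -4.445 3.453 2.126
v -3.953 3.527 0.616
v -4.434 3.209 2.076
v -3.84 3.305 0.605
v -4.321 2.987 2.065
v -3.647 3.15 0.635
v -4.128 2.831 2.095
v -3.414 3.091 0.699
v -3.895 2.773 2.159
v -3.185 3.141 0.785
v -3.666 2.823 2.245
v -3.007 3.289 0.876
v -3.488 2.971 2.336
v -2.915 3.507 0.954
v -3.396 3.189 2.414
v 2.02 2.165 1.917
v 2.448 1.985 2.541
v 1.432 1.055 1.999
v 1.86 0.875 2.623
v 1.323 1.435 2.669
v 1.686 2.121 2.618
v 2.194 0.919 1.922
v 2.557 1.605 1.871
v 2.556 1.214 2.544
v 2.017 1.534 3.006
v 1.863 1.506 1.534
v 1.324 1.826 1.996
v 2.285 2.173 2.222
v 1.595 0.867 2.318
v 1.279 1.197 2.345
v 1.53 1.091 2.712
v 1.837 2.253 2.267
v 2.089 2.147 2.634
v 1.428 1.823 2.709
v 1.791 0.893 1.906
v 2.043 0.787 2.273
v 2.35 1.949 1.828
v 2.601 1.843 2.195
v 2.452 1.217 1.831
v 2.6 1.614 2.591
v 2.255 0.961 2.639
v 2.451 0.987 2.226
v 2.665 1.39 2.197
v 2.284 1.801 2.862
v 1.938 1.149 2.91
v 1.622 1.478 2.937
v 1.836 1.881 2.907
v 2.347 1.348 2.864
v 1.942 1.891 1.63
v 1.596 1.239 1.678
v 2.044 1.159 1.633
v 2.258 1.562 1.603
v 1.625 2.079 1.901
v 1.28 1.426 1.949
v 1.215 1.65 2.343
v 1.429 2.053 2.314
v 1.533 1.692 1.676
f 2 1 4
f 2 4 3
f 4 1 5
f 4 5 3
f 5 1 6
f 5 6 3
f 6 1 7
f 6 7 3
f 7 1 8
f 7 8 3
f 8 1 9
f 8 9 3
f 9 1 10
f 9 10 3
f 10 1 11
f 10 11 3
f 11 1 12
f 11 12 3
f 12 1 13
f 12 13 3
f 13 1 14
f 13 14 3
f 14 1 15
f 14 15 3
f 15 1 16
f 15 16 3
f 16 1 2
f 16 2 3
f 18 17 21
f 18 21 19
f 19 21 22
f 19 22 20
f 21 17 23
f 21 23 22
f 22 23 24
f 22 24 20
f 23 17 25
f 23 25 24
f 24 25 26
f 24 26 20
f 25 17 27
f 25 27 26
f 26 27 28
f 26 28 20
f 27 17 29
f 27 29 28
f 28 29 30
f 28 30 20
f 29 17 31
f 29 31 30
f 30 31 32
f 30 32 20
f 31 17 33
f 31 33 32
f 32 33 34
f 32 34 20
f 33 17 35
f 33 35 34
f 34 35 36
f 34 36 20
f 35 17 37
f 35 37 36
f 36 37 38
f 36 38 20
f 37 17 39
f 37 39 38
f 38 39 40
f 38 40 20
f 39 17 41
f 39 41 40
f 40 41 42
f 40 42 20
f 41 17 43
f 41 43 42
f 42 43 44
f 42 44 20
f 43 17 45
f 43 45 44
f 44 45 46
f 44 46 20
f 45 17 18
f 45 18 46
f 46 18 19
f 46 19 20
f 47 84 63
f 84 58 87
f 63 87 52
f 84 87 63
f 47 63 59
f 63 52 64
f 59 64 48
f 63 64 59
f 47 59 68
f 59 48 69
f 68 69 54
f 59 69 68
f 47 68 80
f 68 54 83
f 80 83 57
f 68 83 80
f 47 80 84
f 80 57 88
f 84 88 58
f 80 88 84
f 48 64 75
f 64 52 78
f 75 78 56
f 64 78 75
f 52 87 65
f 87 58 86
f 65 86 51
f 87 86 65
f 58 88 85
f 88 57 81
f 85 81 49
f 88 81 85
f 57 83 82
f 83 54 70
f 82 70 53
f 83 70 82
f 54 69 74
f 69 48 71
f 74 71 55
f 69 71 74
f 50 76 62
f 76 56 77
f 62 77 51
f 76 77 62
f 50 62 60
f 62 51 61
f 60 61 49
f 62 61 60
f 50 60 67
f 60 49 66
f 67 66 53
f 60 66 67
f 50 67 72
f 67 53 73
f 72 73 55
f 67 73 72
f 50 72 76
f 72 55 79
f 76 79 56
f 72 79 76
f 51 77 65
f 77 56 78
f 65 78 52
f 77 78 65
f 49 61 85
f 61 51 86
f 85 86 58
f 61 86 85
f 53 66 82
f 66 49 81
f 82 81 57
f 66 81 82
f 55 73 74
f 73 53 70
f 74 70 54
f 73 70 74
f 56 79 75
f 79 55 71
f 75 71 48
f 79 71 75



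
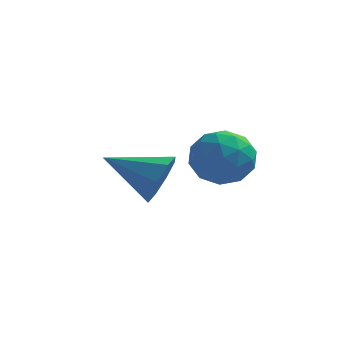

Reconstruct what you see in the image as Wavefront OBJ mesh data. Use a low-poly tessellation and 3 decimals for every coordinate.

v 1.185 2.844 1.956
v 1.426 2.457 2.661
v -0.385 2.976 2.564
v 1.493 3.096 2.696
v 1.38 3.587 2.297
v 1.153 3.643 1.698
v 0.945 3.231 1.25
v 0.878 2.593 1.216
v 0.991 2.102 1.615
v 1.218 2.045 2.213
v 2.33 1.372 3.033
v 2.856 2.075 3.202
v 3.164 0.545 3.878
v 3.69 1.248 4.047
v 2.857 1.224 4.372
v 2.342 1.735 3.85
v 3.678 0.885 3.23
v 3.163 1.396 2.708
v 3.689 1.774 3.324
v 3.182 1.984 4.029
v 2.838 0.636 3.051
v 2.331 0.846 3.756
v 2.52 1.796 3.044
v 3.5 0.824 4.036
v 3.011 0.81 4.228
v 3.32 1.223 4.327
v 2.218 1.596 3.424
v 2.527 2.009 3.523
v 2.528 1.509 4.211
v 3.493 0.611 3.557
v 3.802 1.024 3.656
v 2.7 1.397 2.753
v 3.009 1.81 2.852
v 3.492 1.111 2.869
v 3.318 2.032 3.214
v 3.808 1.547 3.711
v 3.801 1.333 3.231
v 3.498 1.633 2.924
v 3.02 2.155 3.629
v 3.51 1.67 4.125
v 3.021 1.655 4.317
v 2.718 1.956 4.01
v 3.51 1.979 3.701
v 2.51 0.95 2.955
v 3 0.465 3.451
v 3.302 0.664 3.07
v 2.999 0.965 2.763
v 2.212 1.073 3.369
v 2.702 0.588 3.866
v 2.522 0.987 4.156
v 2.219 1.287 3.849
v 2.51 0.641 3.379
f 2 1 4
f 2 4 3
f 4 1 5
f 4 5 3
f 5 1 6
f 5 6 3
f 6 1 7
f 6 7 3
f 7 1 8
f 7 8 3
f 8 1 9
f 8 9 3
f 9 1 10
f 9 10 3
f 10 1 2
f 10 2 3
f 11 48 27
f 48 22 51
f 27 51 16
f 48 51 27
f 11 27 23
f 27 16 28
f 23 28 12
f 27 28 23
f 11 23 32
f 23 12 33
f 32 33 18
f 23 33 32
f 11 32 44
f 32 18 47
f 44 47 21
f 32 47 44
f 11 44 48
f 44 21 52
f 48 52 22
f 44 52 48
f 12 28 39
f 28 16 42
f 39 42 20
f 28 42 39
f 16 51 29
f 51 22 50
f 29 50 15
f 51 50 29
f 22 52 49
f 52 21 45
f 49 45 13
f 52 45 49
f 21 47 46
f 47 18 34
f 46 34 17
f 47 34 46
f 18 33 38
f 33 12 35
f 38 35 19
f 33 35 38
f 14 40 26
f 40 20 41
f 26 41 15
f 40 41 26
f 14 26 24
f 26 15 25
f 24 25 13
f 26 25 24
f 14 24 31
f 24 13 30
f 31 30 17
f 24 30 31
f 14 31 36
f 31 17 37
f 36 37 19
f 31 37 36
f 14 36 40
f 36 19 43
f 40 43 20
f 36 43 40
f 15 41 29
f 41 20 42
f 29 42 16
f 41 42 29
f 13 25 49
f 25 15 50
f 49 50 22
f 25 50 49
f 17 30 46
f 30 13 45
f 46 45 21
f 30 45 46
f 19 37 38
f 37 17 34
f 38 34 18
f 37 34 38
f 20 43 39
f 43 19 35
f 39 35 12
f 43 35 39



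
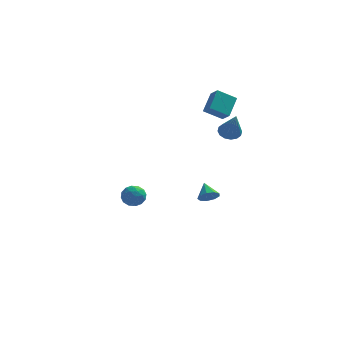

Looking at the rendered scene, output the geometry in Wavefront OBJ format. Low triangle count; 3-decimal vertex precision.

v 3.332 1.903 2.179
v 3.856 2.331 2.314
v 3.748 0.877 3.821
v 3.574 2.477 2.477
v 3.227 2.469 2.56
v 2.908 2.31 2.541
v 2.702 2.041 2.425
v 2.666 1.736 2.244
v 2.807 1.475 2.045
v 3.09 1.329 1.882
v 3.437 1.337 1.799
v 3.756 1.497 1.818
v 3.961 1.765 1.933
v 3.998 2.07 2.115
v -2.913 3.311 -3.694
v -2.267 3.763 -3.708
v -2.193 2.277 -3.892
v -1.547 2.729 -3.906
v -1.941 2.626 -3.231
v -2.386 3.265 -3.109
v -2.074 2.775 -4.491
v -2.519 3.414 -4.369
v -1.748 3.432 -4.201
v -1.667 3.34 -3.422
v -2.793 2.7 -4.178
v -2.712 2.608 -3.399
v -2.653 3.628 -3.683
v -1.807 2.412 -3.917
v -2.038 2.351 -3.52
v -1.659 2.617 -3.528
v -2.723 3.335 -3.331
v -2.344 3.601 -3.34
v -2.152 2.932 -3.059
v -2.116 2.439 -4.26
v -1.737 2.705 -4.269
v -2.801 3.423 -4.072
v -2.422 3.689 -4.08
v -2.308 3.108 -4.541
v -1.969 3.699 -3.982
v -1.545 3.091 -4.098
v -1.855 3.118 -4.442
v -2.117 3.494 -4.37
v -1.921 3.645 -3.524
v -1.497 3.037 -3.64
v -1.729 2.976 -3.243
v -1.991 3.352 -3.171
v -1.616 3.45 -3.813
v -2.963 3.003 -3.96
v -2.539 2.395 -4.076
v -2.469 2.688 -4.429
v -2.731 3.064 -4.357
v -2.915 2.949 -3.502
v -2.491 2.341 -3.618
v -2.343 2.546 -3.23
v -2.605 2.922 -3.158
v -2.844 2.59 -3.787
v 1.752 2.83 3.274
v 2.085 3.946 4.188
v 2.833 3.053 2.608
v 3.167 4.169 3.521
v 2.173 2.291 3.779
v 2.507 3.407 4.692
v 3.255 2.514 3.112
v 3.588 3.63 4.026
v 2.642 -3.455 -0.315
v 3.201 -3.438 -0.048
v 2.318 -2.665 0.315
v 3.191 -3.176 -0.382
v 2.924 -3.044 -0.684
v 2.525 -3.105 -0.813
v 2.18 -3.329 -0.709
v 2.051 -3.612 -0.421
v 2.199 -3.821 -0.083
v 2.553 -3.859 0.147
v 2.949 -3.708 0.16
f 2 1 4
f 2 4 3
f 4 1 5
f 4 5 3
f 5 1 6
f 5 6 3
f 6 1 7
f 6 7 3
f 7 1 8
f 7 8 3
f 8 1 9
f 8 9 3
f 9 1 10
f 9 10 3
f 10 1 11
f 10 11 3
f 11 1 12
f 11 12 3
f 12 1 13
f 12 13 3
f 13 1 14
f 13 14 3
f 14 1 2
f 14 2 3
f 15 52 31
f 52 26 55
f 31 55 20
f 52 55 31
f 15 31 27
f 31 20 32
f 27 32 16
f 31 32 27
f 15 27 36
f 27 16 37
f 36 37 22
f 27 37 36
f 15 36 48
f 36 22 51
f 48 51 25
f 36 51 48
f 15 48 52
f 48 25 56
f 52 56 26
f 48 56 52
f 16 32 43
f 32 20 46
f 43 46 24
f 32 46 43
f 20 55 33
f 55 26 54
f 33 54 19
f 55 54 33
f 26 56 53
f 56 25 49
f 53 49 17
f 56 49 53
f 25 51 50
f 51 22 38
f 50 38 21
f 51 38 50
f 22 37 42
f 37 16 39
f 42 39 23
f 37 39 42
f 18 44 30
f 44 24 45
f 30 45 19
f 44 45 30
f 18 30 28
f 30 19 29
f 28 29 17
f 30 29 28
f 18 28 35
f 28 17 34
f 35 34 21
f 28 34 35
f 18 35 40
f 35 21 41
f 40 41 23
f 35 41 40
f 18 40 44
f 40 23 47
f 44 47 24
f 40 47 44
f 19 45 33
f 45 24 46
f 33 46 20
f 45 46 33
f 17 29 53
f 29 19 54
f 53 54 26
f 29 54 53
f 21 34 50
f 34 17 49
f 50 49 25
f 34 49 50
f 23 41 42
f 41 21 38
f 42 38 22
f 41 38 42
f 24 47 43
f 47 23 39
f 43 39 16
f 47 39 43
f 58 60 57
f 61 58 57
f 57 60 59
f 59 61 57
f 58 64 60
f 62 58 61
f 62 64 58
f 60 64 59
f 63 61 59
f 59 64 63
f 63 62 61
f 64 62 63
f 66 65 68
f 66 68 67
f 68 65 69
f 68 69 67
f 69 65 70
f 69 70 67
f 70 65 71
f 70 71 67
f 71 65 72
f 71 72 67
f 72 65 73
f 72 73 67
f 73 65 74
f 73 74 67
f 74 65 75
f 74 75 67
f 75 65 66
f 75 66 67



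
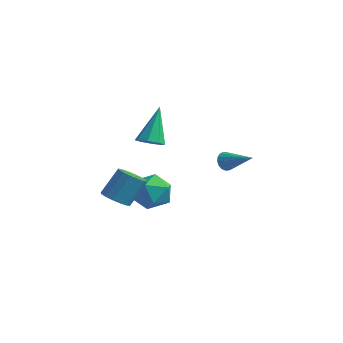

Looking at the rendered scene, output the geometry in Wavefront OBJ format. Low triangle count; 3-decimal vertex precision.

v 1.798 -0.603 -0.167
v 2.006 -0.822 -0.651
v 3.382 -0.497 0.467
v 2.006 -0.553 -0.696
v 1.958 -0.295 -0.62
v 1.874 -0.108 -0.44
v 1.772 -0.035 -0.198
v 1.676 -0.091 0.051
v 1.608 -0.265 0.25
v 1.583 -0.516 0.353
v 1.608 -0.788 0.337
v 1.676 -1.017 0.206
v 1.772 -1.151 -0.012
v 1.874 -1.16 -0.264
v 1.959 -1.041 -0.495
v -3.055 -3.127 -3.358
v -2.579 -3.727 -3.096
v -2.268 -2.853 -1.659
v -2.745 -2.253 -1.922
v -2.323 -3.471 -3.307
v -2.013 -2.596 -1.871
v -2.264 -3.122 -3.532
v -1.954 -2.248 -2.096
v -2.417 -2.775 -3.711
v -2.106 -1.9 -2.274
v -2.74 -2.522 -3.795
v -2.43 -1.647 -2.358
v -3.148 -2.431 -3.762
v -2.838 -1.557 -2.325
v -3.532 -2.527 -3.621
v -3.221 -1.653 -2.184
v -3.787 -2.784 -3.409
v -3.477 -1.909 -1.973
v -3.846 -3.132 -3.184
v -3.536 -2.258 -1.748
v -3.694 -3.48 -3.006
v -3.383 -2.605 -1.569
v -3.37 -3.733 -2.922
v -3.06 -2.858 -1.485
v -2.962 -3.823 -2.955
v -2.652 -2.949 -1.518
v -3.168 0.707 -3.582
v -2.441 -0.185 -3.286
v -4.419 -0.555 -4.314
v -3.692 -1.447 -4.018
v -4.248 -0.829 -3.17
v -3.475 -0.048 -2.718
v -3.385 -0.692 -4.882
v -2.612 0.089 -4.43
v -2.575 -1.049 -4.09
v -3.109 -1.134 -3.032
v -3.751 0.394 -4.568
v -4.285 0.309 -3.51
v -0.613 -3.176 1.094
v -0.227 -3.685 1.427
v -0.967 -2.184 3.026
v 0.082 -3.259 1.265
v -0.016 -2.784 1.003
v -0.463 -2.539 0.795
v -0.998 -2.667 0.762
v -1.307 -3.093 0.924
v -1.21 -3.568 1.186
v -0.762 -3.813 1.394
f 2 1 4
f 2 4 3
f 4 1 5
f 4 5 3
f 5 1 6
f 5 6 3
f 6 1 7
f 6 7 3
f 7 1 8
f 7 8 3
f 8 1 9
f 8 9 3
f 9 1 10
f 9 10 3
f 10 1 11
f 10 11 3
f 11 1 12
f 11 12 3
f 12 1 13
f 12 13 3
f 13 1 14
f 13 14 3
f 14 1 15
f 14 15 3
f 15 1 2
f 15 2 3
f 17 16 20
f 17 20 18
f 18 20 21
f 18 21 19
f 20 16 22
f 20 22 21
f 21 22 23
f 21 23 19
f 22 16 24
f 22 24 23
f 23 24 25
f 23 25 19
f 24 16 26
f 24 26 25
f 25 26 27
f 25 27 19
f 26 16 28
f 26 28 27
f 27 28 29
f 27 29 19
f 28 16 30
f 28 30 29
f 29 30 31
f 29 31 19
f 30 16 32
f 30 32 31
f 31 32 33
f 31 33 19
f 32 16 34
f 32 34 33
f 33 34 35
f 33 35 19
f 34 16 36
f 34 36 35
f 35 36 37
f 35 37 19
f 36 16 38
f 36 38 37
f 37 38 39
f 37 39 19
f 38 16 40
f 38 40 39
f 39 40 41
f 39 41 19
f 40 16 17
f 40 17 41
f 41 17 18
f 41 18 19
f 42 53 47
f 42 47 43
f 42 43 49
f 42 49 52
f 42 52 53
f 43 47 51
f 47 53 46
f 53 52 44
f 52 49 48
f 49 43 50
f 45 51 46
f 45 46 44
f 45 44 48
f 45 48 50
f 45 50 51
f 46 51 47
f 44 46 53
f 48 44 52
f 50 48 49
f 51 50 43
f 55 54 57
f 55 57 56
f 57 54 58
f 57 58 56
f 58 54 59
f 58 59 56
f 59 54 60
f 59 60 56
f 60 54 61
f 60 61 56
f 61 54 62
f 61 62 56
f 62 54 63
f 62 63 56
f 63 54 55
f 63 55 56



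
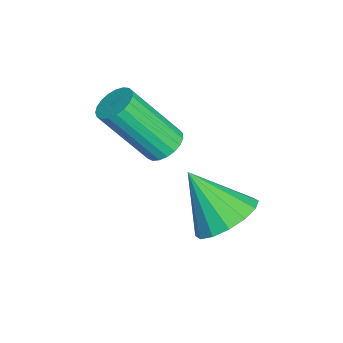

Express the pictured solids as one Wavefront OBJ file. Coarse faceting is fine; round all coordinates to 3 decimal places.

v -0.706 -1.324 0.602
v 0.113 -1.226 1.01
v -1.214 -2.316 1.858
v -0.154 -0.871 1.182
v -0.569 -0.638 1.199
v -1.02 -0.588 1.055
v -1.387 -0.735 0.79
v -1.572 -1.041 0.475
v -1.524 -1.422 0.193
v -1.257 -1.777 0.021
v -0.843 -2.01 0.004
v -0.391 -2.06 0.148
v -0.024 -1.912 0.413
v 0.16 -1.607 0.728
v -2.112 -2.956 2.032
v -1.656 -2.67 2.222
v -1.572 -3.879 3.838
v -2.028 -4.164 3.648
v -1.835 -2.55 2.321
v -1.751 -3.759 3.937
v -2.061 -2.5 2.37
v -1.977 -3.709 3.986
v -2.296 -2.528 2.361
v -2.212 -3.737 3.977
v -2.499 -2.631 2.295
v -2.415 -3.84 3.911
v -2.636 -2.789 2.184
v -2.552 -3.998 3.8
v -2.682 -2.976 2.046
v -2.597 -4.185 3.662
v -2.629 -3.16 1.906
v -2.545 -4.369 3.522
v -2.487 -3.309 1.787
v -2.403 -4.518 3.403
v -2.28 -3.396 1.711
v -2.196 -4.605 3.327
v -2.044 -3.407 1.691
v -1.96 -4.616 3.307
v -1.82 -3.34 1.729
v -1.736 -4.549 3.345
v -1.646 -3.207 1.82
v -1.562 -4.416 3.436
v -1.553 -3.03 1.947
v -1.469 -4.239 3.563
v -1.557 -2.84 2.089
v -1.473 -4.049 3.705
f 2 1 4
f 2 4 3
f 4 1 5
f 4 5 3
f 5 1 6
f 5 6 3
f 6 1 7
f 6 7 3
f 7 1 8
f 7 8 3
f 8 1 9
f 8 9 3
f 9 1 10
f 9 10 3
f 10 1 11
f 10 11 3
f 11 1 12
f 11 12 3
f 12 1 13
f 12 13 3
f 13 1 14
f 13 14 3
f 14 1 2
f 14 2 3
f 16 15 19
f 16 19 17
f 17 19 20
f 17 20 18
f 19 15 21
f 19 21 20
f 20 21 22
f 20 22 18
f 21 15 23
f 21 23 22
f 22 23 24
f 22 24 18
f 23 15 25
f 23 25 24
f 24 25 26
f 24 26 18
f 25 15 27
f 25 27 26
f 26 27 28
f 26 28 18
f 27 15 29
f 27 29 28
f 28 29 30
f 28 30 18
f 29 15 31
f 29 31 30
f 30 31 32
f 30 32 18
f 31 15 33
f 31 33 32
f 32 33 34
f 32 34 18
f 33 15 35
f 33 35 34
f 34 35 36
f 34 36 18
f 35 15 37
f 35 37 36
f 36 37 38
f 36 38 18
f 37 15 39
f 37 39 38
f 38 39 40
f 38 40 18
f 39 15 41
f 39 41 40
f 40 41 42
f 40 42 18
f 41 15 43
f 41 43 42
f 42 43 44
f 42 44 18
f 43 15 45
f 43 45 44
f 44 45 46
f 44 46 18
f 45 15 16
f 45 16 46
f 46 16 17
f 46 17 18



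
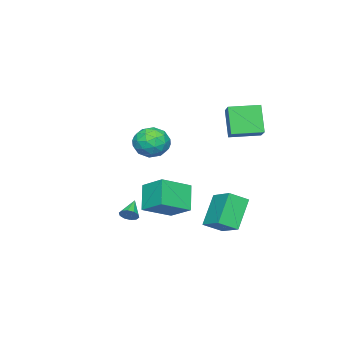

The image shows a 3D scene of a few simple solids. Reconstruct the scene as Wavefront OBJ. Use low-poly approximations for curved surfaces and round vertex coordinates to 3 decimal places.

v 2.397 -2.262 -3.625
v 2.681 -2.167 -3.152
v 1.383 -2.558 -2.955
v 2.531 -1.87 -3.248
v 2.33 -1.723 -3.488
v 2.154 -1.782 -3.78
v 2.07 -2.024 -4.013
v 2.112 -2.357 -4.098
v 2.262 -2.654 -4.002
v 2.463 -2.801 -3.762
v 2.639 -2.742 -3.47
v 2.723 -2.5 -3.237
v 3.149 -0.913 -0.889
v 3.443 0.472 -0.081
v 1.582 -0.116 -1.685
v 1.876 1.269 -0.877
v 4.104 -0.349 -2.203
v 4.398 1.036 -1.395
v 2.537 0.448 -2.999
v 2.831 1.833 -2.191
v 0.018 2.055 -4.678
v -1.328 1.912 -3.02
v 0.728 3.434 -3.982
v -0.618 3.291 -2.325
v 0.838 1.329 -4.075
v -0.508 1.186 -2.418
v 1.548 2.708 -3.38
v 0.202 2.565 -1.722
v -1.293 1.605 1.665
v -1.918 1.026 3.329
v -2.36 2.99 1.746
v -2.986 2.41 3.41
v -0.114 2.47 2.41
v -0.74 1.89 4.074
v -1.182 3.854 2.491
v -1.807 3.275 4.155
v -1.899 -2.773 0.804
v -0.936 -3.305 0.522
v -2.844 -3.895 -0.302
v -1.881 -4.427 -0.584
v -2.302 -4.533 0.465
v -1.718 -3.84 1.149
v -2.062 -3.36 -0.929
v -1.478 -2.667 -0.245
v -1.037 -3.668 -0.549
v -1.185 -4.393 0.313
v -2.595 -2.807 -0.093
v -2.743 -3.532 0.769
v -1.335 -2.94 0.76
v -2.445 -4.26 -0.54
v -2.693 -4.322 0.076
v -2.127 -4.635 -0.089
v -1.794 -3.255 1.129
v -1.228 -3.567 0.963
v -2.031 -4.289 0.929
v -2.552 -3.633 -0.743
v -1.986 -3.945 -0.909
v -1.653 -2.565 0.309
v -1.087 -2.878 0.144
v -1.749 -2.911 -0.709
v -0.828 -3.467 -0.035
v -1.383 -4.126 -0.685
v -1.49 -3.499 -0.888
v -1.147 -3.092 -0.486
v -0.915 -3.893 0.471
v -1.47 -4.552 -0.179
v -1.718 -4.615 0.438
v -1.375 -4.207 0.84
v -0.974 -4.106 -0.158
v -2.31 -2.648 0.399
v -2.865 -3.307 -0.251
v -2.405 -2.993 -0.62
v -2.062 -2.585 -0.218
v -2.397 -3.074 0.905
v -2.952 -3.733 0.255
v -2.633 -4.108 0.706
v -2.29 -3.701 1.108
v -2.806 -3.094 0.378
f 2 1 4
f 2 4 3
f 4 1 5
f 4 5 3
f 5 1 6
f 5 6 3
f 6 1 7
f 6 7 3
f 7 1 8
f 7 8 3
f 8 1 9
f 8 9 3
f 9 1 10
f 9 10 3
f 10 1 11
f 10 11 3
f 11 1 12
f 11 12 3
f 12 1 2
f 12 2 3
f 14 16 13
f 17 14 13
f 13 16 15
f 15 17 13
f 14 20 16
f 18 14 17
f 18 20 14
f 16 20 15
f 19 17 15
f 15 20 19
f 19 18 17
f 20 18 19
f 22 24 21
f 25 22 21
f 21 24 23
f 23 25 21
f 22 28 24
f 26 22 25
f 26 28 22
f 24 28 23
f 27 25 23
f 23 28 27
f 27 26 25
f 28 26 27
f 30 32 29
f 33 30 29
f 29 32 31
f 31 33 29
f 30 36 32
f 34 30 33
f 34 36 30
f 32 36 31
f 35 33 31
f 31 36 35
f 35 34 33
f 36 34 35
f 37 74 53
f 74 48 77
f 53 77 42
f 74 77 53
f 37 53 49
f 53 42 54
f 49 54 38
f 53 54 49
f 37 49 58
f 49 38 59
f 58 59 44
f 49 59 58
f 37 58 70
f 58 44 73
f 70 73 47
f 58 73 70
f 37 70 74
f 70 47 78
f 74 78 48
f 70 78 74
f 38 54 65
f 54 42 68
f 65 68 46
f 54 68 65
f 42 77 55
f 77 48 76
f 55 76 41
f 77 76 55
f 48 78 75
f 78 47 71
f 75 71 39
f 78 71 75
f 47 73 72
f 73 44 60
f 72 60 43
f 73 60 72
f 44 59 64
f 59 38 61
f 64 61 45
f 59 61 64
f 40 66 52
f 66 46 67
f 52 67 41
f 66 67 52
f 40 52 50
f 52 41 51
f 50 51 39
f 52 51 50
f 40 50 57
f 50 39 56
f 57 56 43
f 50 56 57
f 40 57 62
f 57 43 63
f 62 63 45
f 57 63 62
f 40 62 66
f 62 45 69
f 66 69 46
f 62 69 66
f 41 67 55
f 67 46 68
f 55 68 42
f 67 68 55
f 39 51 75
f 51 41 76
f 75 76 48
f 51 76 75
f 43 56 72
f 56 39 71
f 72 71 47
f 56 71 72
f 45 63 64
f 63 43 60
f 64 60 44
f 63 60 64
f 46 69 65
f 69 45 61
f 65 61 38
f 69 61 65



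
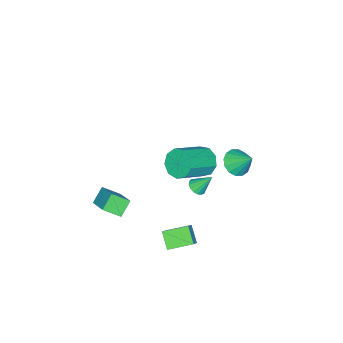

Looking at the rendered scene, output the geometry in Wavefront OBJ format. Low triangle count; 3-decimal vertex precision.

v -1.799 1.199 -2.655
v -1.282 1.543 -2.761
v -2.121 2.041 -1.505
v -1.495 1.682 -2.923
v -1.778 1.71 -3.023
v -2.066 1.622 -3.038
v -2.293 1.436 -2.966
v -2.406 1.197 -2.823
v -2.381 0.958 -2.64
v -2.222 0.774 -2.462
v -1.966 0.688 -2.327
v -1.672 0.719 -2.267
v -1.408 0.86 -2.296
v -1.232 1.079 -2.407
v -1.187 1.325 -2.575
v 3.272 -2.818 -1.99
v 2.401 -2.75 -1.182
v 2.71 -1.919 -2.672
v 1.839 -1.852 -1.864
v 4.281 -1.448 -1.016
v 3.41 -1.381 -0.208
v 3.719 -0.55 -1.698
v 2.848 -0.482 -0.89
v -3.707 2.802 -1.021
v -2.822 2.466 -0.809
v -3.553 3.918 0.101
v -2.748 2.813 -1.164
v -2.93 3.157 -1.481
v -3.321 3.406 -1.675
v -3.815 3.493 -1.693
v -4.28 3.395 -1.532
v -4.592 3.138 -1.234
v -4.666 2.791 -0.879
v -4.484 2.447 -0.562
v -4.093 2.198 -0.368
v -3.599 2.111 -0.349
v -3.134 2.209 -0.51
v 1.647 3.295 -3.991
v 1.067 2.571 -3.153
v 2.475 3.581 -3.171
v 1.895 2.857 -2.333
v 2.525 2.063 -4.447
v 1.945 1.339 -3.609
v 3.353 2.349 -3.627
v 2.773 1.625 -2.789
v 1.049 3.313 3.398
v 1.514 4.105 3.001
v 3.336 3.559 4.045
v 2.871 2.767 4.442
v 1.224 4.277 3.596
v 3.046 3.731 4.641
v 0.853 3.999 4.099
v 2.675 3.453 5.143
v 0.573 3.399 4.273
v 2.395 2.853 5.317
v 0.516 2.76 4.038
v 2.338 2.213 5.082
v 0.708 2.379 3.503
v 2.531 1.833 4.548
v 1.06 2.435 2.919
v 2.882 1.889 3.964
v 1.406 2.902 2.559
v 3.229 2.356 3.603
v 1.586 3.562 2.592
v 3.408 3.015 3.636
f 2 1 4
f 2 4 3
f 4 1 5
f 4 5 3
f 5 1 6
f 5 6 3
f 6 1 7
f 6 7 3
f 7 1 8
f 7 8 3
f 8 1 9
f 8 9 3
f 9 1 10
f 9 10 3
f 10 1 11
f 10 11 3
f 11 1 12
f 11 12 3
f 12 1 13
f 12 13 3
f 13 1 14
f 13 14 3
f 14 1 15
f 14 15 3
f 15 1 2
f 15 2 3
f 17 19 16
f 20 17 16
f 16 19 18
f 18 20 16
f 17 23 19
f 21 17 20
f 21 23 17
f 19 23 18
f 22 20 18
f 18 23 22
f 22 21 20
f 23 21 22
f 25 24 27
f 25 27 26
f 27 24 28
f 27 28 26
f 28 24 29
f 28 29 26
f 29 24 30
f 29 30 26
f 30 24 31
f 30 31 26
f 31 24 32
f 31 32 26
f 32 24 33
f 32 33 26
f 33 24 34
f 33 34 26
f 34 24 35
f 34 35 26
f 35 24 36
f 35 36 26
f 36 24 37
f 36 37 26
f 37 24 25
f 37 25 26
f 39 41 38
f 42 39 38
f 38 41 40
f 40 42 38
f 39 45 41
f 43 39 42
f 43 45 39
f 41 45 40
f 44 42 40
f 40 45 44
f 44 43 42
f 45 43 44
f 47 46 50
f 47 50 48
f 48 50 51
f 48 51 49
f 50 46 52
f 50 52 51
f 51 52 53
f 51 53 49
f 52 46 54
f 52 54 53
f 53 54 55
f 53 55 49
f 54 46 56
f 54 56 55
f 55 56 57
f 55 57 49
f 56 46 58
f 56 58 57
f 57 58 59
f 57 59 49
f 58 46 60
f 58 60 59
f 59 60 61
f 59 61 49
f 60 46 62
f 60 62 61
f 61 62 63
f 61 63 49
f 62 46 64
f 62 64 63
f 63 64 65
f 63 65 49
f 64 46 47
f 64 47 65
f 65 47 48
f 65 48 49



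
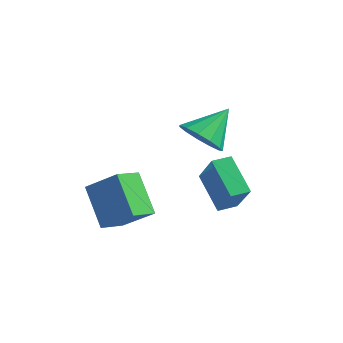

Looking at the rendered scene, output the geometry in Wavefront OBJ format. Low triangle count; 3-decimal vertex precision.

v -1.385 -2.315 -1.556
v -2.764 -1.9 0.081
v -1.45 -1.09 -1.921
v -2.828 -0.675 -0.284
v 0.068 -1.905 -0.436
v -1.31 -1.49 1.201
v 0.004 -0.68 -0.801
v -1.375 -0.265 0.836
v 0.581 1.252 2.947
v 1.531 0.837 3.25
v 0.779 2.628 4.213
v 1.651 1.231 2.802
v 1.431 1.632 2.401
v 0.941 1.912 2.173
v 0.337 1.983 2.191
v -0.19 1.821 2.449
v -0.472 1.479 2.865
v -0.42 1.065 3.308
v -0.05 0.71 3.636
v 0.52 0.527 3.746
v 1.109 0.574 3.602
v -1.796 3.538 -0.904
v -0.512 2.982 0.663
v -1.51 4.399 -0.833
v -0.226 3.843 0.733
v -0.314 3.157 -2.253
v 0.97 2.601 -0.687
v -0.028 4.018 -2.183
v 1.256 3.462 -0.616
f 2 4 1
f 5 2 1
f 1 4 3
f 3 5 1
f 2 8 4
f 6 2 5
f 6 8 2
f 4 8 3
f 7 5 3
f 3 8 7
f 7 6 5
f 8 6 7
f 10 9 12
f 10 12 11
f 12 9 13
f 12 13 11
f 13 9 14
f 13 14 11
f 14 9 15
f 14 15 11
f 15 9 16
f 15 16 11
f 16 9 17
f 16 17 11
f 17 9 18
f 17 18 11
f 18 9 19
f 18 19 11
f 19 9 20
f 19 20 11
f 20 9 21
f 20 21 11
f 21 9 10
f 21 10 11
f 23 25 22
f 26 23 22
f 22 25 24
f 24 26 22
f 23 29 25
f 27 23 26
f 27 29 23
f 25 29 24
f 28 26 24
f 24 29 28
f 28 27 26
f 29 27 28



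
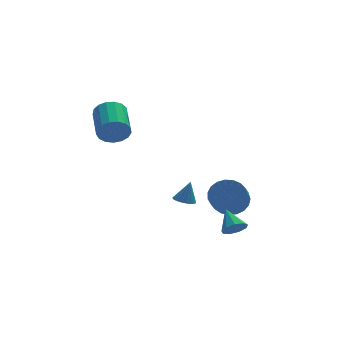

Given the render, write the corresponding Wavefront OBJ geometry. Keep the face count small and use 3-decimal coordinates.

v -0.733 0.296 -1.669
v -0.173 0.465 -1.873
v -0.347 0.464 -0.471
v -0.324 0.72 -1.861
v -0.569 0.878 -1.804
v -0.851 0.902 -1.716
v -1.107 0.788 -1.618
v -1.276 0.56 -1.531
v -1.322 0.272 -1.476
v -1.232 -0.01 -1.465
v -1.028 -0.223 -1.501
v -0.757 -0.317 -1.575
v -0.48 -0.27 -1.671
v -0.261 -0.094 -1.766
v -0.15 0.171 -1.839
v -3.701 2.954 2.392
v -3.244 3.112 1.621
v -2.962 5.023 2.177
v -3.419 4.866 2.948
v -3.657 3.202 1.518
v -3.376 5.113 2.073
v -4.08 3.237 1.615
v -3.799 5.148 2.17
v -4.416 3.206 1.89
v -4.135 5.117 2.445
v -4.589 3.118 2.28
v -4.308 5.029 2.836
v -4.558 2.992 2.696
v -4.276 4.903 3.252
v -4.33 2.858 3.042
v -4.049 4.769 3.598
v -3.958 2.746 3.239
v -3.677 4.657 3.795
v -3.528 2.682 3.243
v -3.246 4.593 3.799
v -3.137 2.68 3.051
v -2.855 4.591 3.607
v -2.875 2.741 2.709
v -2.593 4.652 3.264
v -2.802 2.851 2.294
v -2.521 4.762 2.849
v -2.935 2.985 1.901
v -2.654 4.896 2.457
v 0.923 -2.942 -2.247
v 1.278 -2.566 -2.72
v 0.797 -1.798 -1.433
v 0.809 -2.55 -2.816
v 0.394 -2.717 -2.646
v 0.226 -2.989 -2.289
v 0.385 -3.24 -1.913
v 0.796 -3.351 -1.694
v 1.266 -3.27 -1.733
v 1.576 -3.036 -2.013
v 1.581 -2.758 -2.403
v 1.669 0.103 -1.859
v 2.601 0.01 -1.455
v 2.123 -0.957 -0.578
v 1.191 -0.863 -0.981
v 2.43 0.314 -1.213
v 1.953 -0.653 -0.336
v 2.127 0.581 -1.083
v 1.65 -0.386 -0.206
v 1.746 0.766 -1.087
v 1.268 -0.201 -0.209
v 1.351 0.836 -1.224
v 0.873 -0.131 -0.347
v 1.01 0.78 -1.471
v 0.533 -0.187 -0.594
v 0.784 0.606 -1.785
v 0.307 -0.361 -0.908
v 0.711 0.346 -2.112
v 0.234 -0.621 -1.235
v 0.803 0.044 -2.395
v 0.326 -0.923 -1.518
v 1.045 -0.248 -2.585
v 0.568 -1.215 -1.708
v 1.395 -0.479 -2.65
v 0.918 -1.446 -1.772
v 1.792 -0.61 -2.578
v 1.315 -1.577 -1.7
v 2.168 -0.617 -2.381
v 1.69 -1.584 -1.504
v 2.457 -0.499 -2.094
v 1.98 -1.466 -1.217
v 2.61 -0.278 -1.767
v 2.133 -1.244 -0.889
f 2 1 4
f 2 4 3
f 4 1 5
f 4 5 3
f 5 1 6
f 5 6 3
f 6 1 7
f 6 7 3
f 7 1 8
f 7 8 3
f 8 1 9
f 8 9 3
f 9 1 10
f 9 10 3
f 10 1 11
f 10 11 3
f 11 1 12
f 11 12 3
f 12 1 13
f 12 13 3
f 13 1 14
f 13 14 3
f 14 1 15
f 14 15 3
f 15 1 2
f 15 2 3
f 17 16 20
f 17 20 18
f 18 20 21
f 18 21 19
f 20 16 22
f 20 22 21
f 21 22 23
f 21 23 19
f 22 16 24
f 22 24 23
f 23 24 25
f 23 25 19
f 24 16 26
f 24 26 25
f 25 26 27
f 25 27 19
f 26 16 28
f 26 28 27
f 27 28 29
f 27 29 19
f 28 16 30
f 28 30 29
f 29 30 31
f 29 31 19
f 30 16 32
f 30 32 31
f 31 32 33
f 31 33 19
f 32 16 34
f 32 34 33
f 33 34 35
f 33 35 19
f 34 16 36
f 34 36 35
f 35 36 37
f 35 37 19
f 36 16 38
f 36 38 37
f 37 38 39
f 37 39 19
f 38 16 40
f 38 40 39
f 39 40 41
f 39 41 19
f 40 16 42
f 40 42 41
f 41 42 43
f 41 43 19
f 42 16 17
f 42 17 43
f 43 17 18
f 43 18 19
f 45 44 47
f 45 47 46
f 47 44 48
f 47 48 46
f 48 44 49
f 48 49 46
f 49 44 50
f 49 50 46
f 50 44 51
f 50 51 46
f 51 44 52
f 51 52 46
f 52 44 53
f 52 53 46
f 53 44 54
f 53 54 46
f 54 44 45
f 54 45 46
f 56 55 59
f 56 59 57
f 57 59 60
f 57 60 58
f 59 55 61
f 59 61 60
f 60 61 62
f 60 62 58
f 61 55 63
f 61 63 62
f 62 63 64
f 62 64 58
f 63 55 65
f 63 65 64
f 64 65 66
f 64 66 58
f 65 55 67
f 65 67 66
f 66 67 68
f 66 68 58
f 67 55 69
f 67 69 68
f 68 69 70
f 68 70 58
f 69 55 71
f 69 71 70
f 70 71 72
f 70 72 58
f 71 55 73
f 71 73 72
f 72 73 74
f 72 74 58
f 73 55 75
f 73 75 74
f 74 75 76
f 74 76 58
f 75 55 77
f 75 77 76
f 76 77 78
f 76 78 58
f 77 55 79
f 77 79 78
f 78 79 80
f 78 80 58
f 79 55 81
f 79 81 80
f 80 81 82
f 80 82 58
f 81 55 83
f 81 83 82
f 82 83 84
f 82 84 58
f 83 55 85
f 83 85 84
f 84 85 86
f 84 86 58
f 85 55 56
f 85 56 86
f 86 56 57
f 86 57 58



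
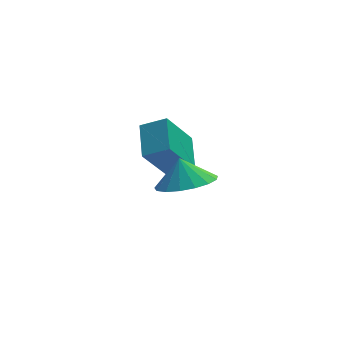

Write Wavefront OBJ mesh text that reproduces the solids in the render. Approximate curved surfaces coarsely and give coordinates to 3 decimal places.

v 3.335 -1.851 -0.527
v 3.935 -1.053 -0.78
v 3.185 -1.449 0.387
v 3.484 -0.91 -0.917
v 2.999 -0.982 -0.965
v 2.591 -1.254 -0.913
v 2.353 -1.662 -0.772
v 2.34 -2.114 -0.575
v 2.556 -2.505 -0.367
v 2.95 -2.747 -0.196
v 3.432 -2.784 -0.1
v 3.892 -2.607 -0.102
v 4.225 -2.257 -0.202
v 4.353 -1.814 -0.376
v 4.249 -1.38 -0.584
v 3.254 0.479 -0.564
v 3.41 1.807 0.023
v 2.385 0.777 -1.008
v 2.541 2.105 -0.421
v 4.219 1.035 -2.079
v 4.375 2.363 -1.492
v 3.35 1.333 -2.523
v 3.506 2.661 -1.936
f 2 1 4
f 2 4 3
f 4 1 5
f 4 5 3
f 5 1 6
f 5 6 3
f 6 1 7
f 6 7 3
f 7 1 8
f 7 8 3
f 8 1 9
f 8 9 3
f 9 1 10
f 9 10 3
f 10 1 11
f 10 11 3
f 11 1 12
f 11 12 3
f 12 1 13
f 12 13 3
f 13 1 14
f 13 14 3
f 14 1 15
f 14 15 3
f 15 1 2
f 15 2 3
f 17 19 16
f 20 17 16
f 16 19 18
f 18 20 16
f 17 23 19
f 21 17 20
f 21 23 17
f 19 23 18
f 22 20 18
f 18 23 22
f 22 21 20
f 23 21 22



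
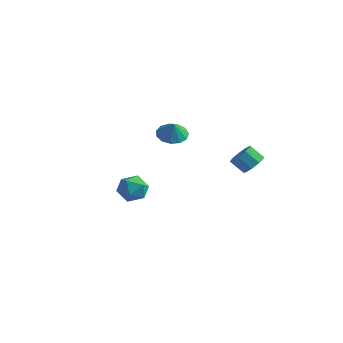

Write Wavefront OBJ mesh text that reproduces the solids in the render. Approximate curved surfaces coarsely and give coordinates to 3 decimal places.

v 3.94 3.722 1.72
v 4.485 3.357 2.228
v 3.666 3.193 2.989
v 3.12 3.558 2.48
v 4.468 3.915 2.33
v 3.648 3.751 3.091
v 4.203 4.383 2.147
v 3.384 4.219 2.907
v 3.816 4.542 1.764
v 2.996 4.377 2.524
v 3.486 4.317 1.36
v 2.667 4.152 2.12
v 3.368 3.814 1.124
v 2.549 3.649 1.885
v 3.518 3.268 1.168
v 2.699 3.103 1.928
v 3.865 2.935 1.469
v 3.046 2.77 2.23
v 4.247 2.97 1.888
v 3.428 2.805 2.648
v -0.288 -3.645 2.837
v 0.542 -3.237 3.184
v 0.538 -4.303 1.636
v 1.368 -3.895 1.983
v 0.928 -4.623 2.486
v 0.417 -4.216 3.228
v 0.663 -3.324 1.592
v 0.152 -2.917 2.334
v 1.13 -3.038 2.415
v 1.294 -3.841 2.967
v -0.214 -3.699 1.853
v -0.05 -4.502 2.405
v -1.737 3.945 2.577
v -0.931 3.515 2.223
v -1.443 3.635 3.623
v -0.791 4.037 2.338
v -0.952 4.529 2.529
v -1.362 4.836 2.736
v -1.891 4.86 2.892
v -2.371 4.594 2.948
v -2.65 4.121 2.886
v -2.639 3.593 2.726
v -2.342 3.176 2.519
v -1.853 3.004 2.33
v -1.327 3.13 2.22
f 2 1 5
f 2 5 3
f 3 5 6
f 3 6 4
f 5 1 7
f 5 7 6
f 6 7 8
f 6 8 4
f 7 1 9
f 7 9 8
f 8 9 10
f 8 10 4
f 9 1 11
f 9 11 10
f 10 11 12
f 10 12 4
f 11 1 13
f 11 13 12
f 12 13 14
f 12 14 4
f 13 1 15
f 13 15 14
f 14 15 16
f 14 16 4
f 15 1 17
f 15 17 16
f 16 17 18
f 16 18 4
f 17 1 19
f 17 19 18
f 18 19 20
f 18 20 4
f 19 1 2
f 19 2 20
f 20 2 3
f 20 3 4
f 21 32 26
f 21 26 22
f 21 22 28
f 21 28 31
f 21 31 32
f 22 26 30
f 26 32 25
f 32 31 23
f 31 28 27
f 28 22 29
f 24 30 25
f 24 25 23
f 24 23 27
f 24 27 29
f 24 29 30
f 25 30 26
f 23 25 32
f 27 23 31
f 29 27 28
f 30 29 22
f 34 33 36
f 34 36 35
f 36 33 37
f 36 37 35
f 37 33 38
f 37 38 35
f 38 33 39
f 38 39 35
f 39 33 40
f 39 40 35
f 40 33 41
f 40 41 35
f 41 33 42
f 41 42 35
f 42 33 43
f 42 43 35
f 43 33 44
f 43 44 35
f 44 33 45
f 44 45 35
f 45 33 34
f 45 34 35

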